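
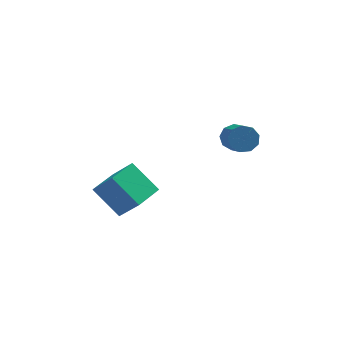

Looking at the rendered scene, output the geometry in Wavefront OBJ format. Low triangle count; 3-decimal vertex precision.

v -2.096 0.342 -0.806
v -3.201 1.118 0.385
v -2.93 0.972 -1.991
v -4.036 1.747 -0.8
v -1.204 1.573 -0.78
v -2.31 2.348 0.411
v -2.039 2.202 -1.965
v -3.144 2.978 -0.774
v 2.238 3.89 0.823
v 2.65 4.247 1.277
v 2.894 2.927 2.092
v 2.482 2.57 1.637
v 2.189 4.255 1.429
v 2.433 2.936 2.244
v 1.75 4.093 1.298
v 1.995 2.773 2.112
v 1.54 3.835 0.943
v 1.785 2.515 1.758
v 1.656 3.603 0.533
v 1.901 2.284 1.348
v 2.044 3.505 0.258
v 2.289 2.186 1.073
v 2.523 3.587 0.247
v 2.768 2.268 1.062
v 2.868 3.811 0.506
v 3.113 2.491 1.32
v 2.918 4.071 0.913
v 3.163 2.752 1.727
f 2 4 1
f 5 2 1
f 1 4 3
f 3 5 1
f 2 8 4
f 6 2 5
f 6 8 2
f 4 8 3
f 7 5 3
f 3 8 7
f 7 6 5
f 8 6 7
f 10 9 13
f 10 13 11
f 11 13 14
f 11 14 12
f 13 9 15
f 13 15 14
f 14 15 16
f 14 16 12
f 15 9 17
f 15 17 16
f 16 17 18
f 16 18 12
f 17 9 19
f 17 19 18
f 18 19 20
f 18 20 12
f 19 9 21
f 19 21 20
f 20 21 22
f 20 22 12
f 21 9 23
f 21 23 22
f 22 23 24
f 22 24 12
f 23 9 25
f 23 25 24
f 24 25 26
f 24 26 12
f 25 9 27
f 25 27 26
f 26 27 28
f 26 28 12
f 27 9 10
f 27 10 28
f 28 10 11
f 28 11 12



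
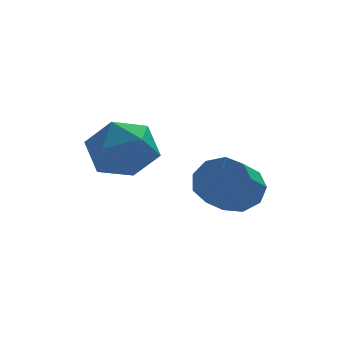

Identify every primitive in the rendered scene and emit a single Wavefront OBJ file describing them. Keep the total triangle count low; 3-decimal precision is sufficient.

v 2.872 -0.89 -2.402
v 3.401 -1.518 -2.746
v 2.676 -2.558 -1.962
v 2.148 -1.93 -1.618
v 3.644 -1.3 -2.232
v 2.919 -2.34 -1.448
v 3.526 -0.89 -1.798
v 2.801 -1.93 -1.014
v 3.102 -0.48 -1.646
v 2.377 -1.52 -0.862
v 2.571 -0.262 -1.848
v 1.846 -1.302 -1.064
v 2.181 -0.338 -2.309
v 1.456 -1.378 -1.525
v 2.114 -0.672 -2.814
v 1.389 -1.712 -2.03
v 2.403 -1.108 -3.126
v 1.678 -2.148 -2.342
v 2.911 -1.442 -3.099
v 2.186 -2.482 -2.315
v -0.267 2.231 -0.844
v 0.601 2.018 -1.674
v -0.881 0.362 -1.006
v -0.013 0.149 -1.836
v 0.292 0.346 -0.672
v 0.672 1.501 -0.572
v -0.952 0.879 -2.108
v -0.572 2.034 -2.008
v 0.177 1.182 -2.456
v 0.946 0.853 -1.568
v -1.226 1.527 -1.112
v -0.457 1.198 -0.224
f 2 1 5
f 2 5 3
f 3 5 6
f 3 6 4
f 5 1 7
f 5 7 6
f 6 7 8
f 6 8 4
f 7 1 9
f 7 9 8
f 8 9 10
f 8 10 4
f 9 1 11
f 9 11 10
f 10 11 12
f 10 12 4
f 11 1 13
f 11 13 12
f 12 13 14
f 12 14 4
f 13 1 15
f 13 15 14
f 14 15 16
f 14 16 4
f 15 1 17
f 15 17 16
f 16 17 18
f 16 18 4
f 17 1 19
f 17 19 18
f 18 19 20
f 18 20 4
f 19 1 2
f 19 2 20
f 20 2 3
f 20 3 4
f 21 32 26
f 21 26 22
f 21 22 28
f 21 28 31
f 21 31 32
f 22 26 30
f 26 32 25
f 32 31 23
f 31 28 27
f 28 22 29
f 24 30 25
f 24 25 23
f 24 23 27
f 24 27 29
f 24 29 30
f 25 30 26
f 23 25 32
f 27 23 31
f 29 27 28
f 30 29 22



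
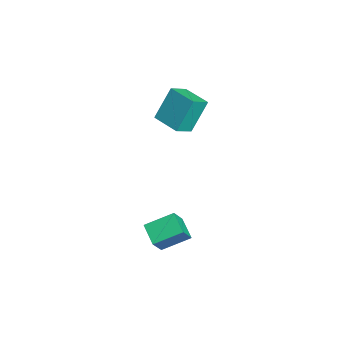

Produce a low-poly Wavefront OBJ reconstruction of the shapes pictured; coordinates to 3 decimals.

v 1.781 -0.619 -2.391
v 1.779 0.918 -1.665
v 2.935 -0.353 -2.951
v 2.933 1.184 -2.224
v 2.467 -1.164 -1.236
v 2.465 0.373 -0.509
v 3.621 -0.898 -1.795
v 3.619 0.639 -1.069
v -4.514 1.356 1.331
v -4.99 2.318 3.182
v -3.073 2.27 1.226
v -3.548 3.233 3.077
v -3.892 0.447 1.963
v -4.367 1.41 3.814
v -2.45 1.362 1.858
v -2.926 2.324 3.709
f 2 4 1
f 5 2 1
f 1 4 3
f 3 5 1
f 2 8 4
f 6 2 5
f 6 8 2
f 4 8 3
f 7 5 3
f 3 8 7
f 7 6 5
f 8 6 7
f 10 12 9
f 13 10 9
f 9 12 11
f 11 13 9
f 10 16 12
f 14 10 13
f 14 16 10
f 12 16 11
f 15 13 11
f 11 16 15
f 15 14 13
f 16 14 15



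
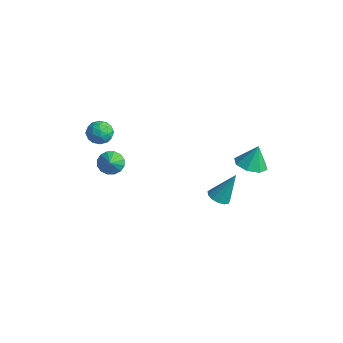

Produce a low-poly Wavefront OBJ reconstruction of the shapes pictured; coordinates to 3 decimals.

v 1.694 2.22 -3.373
v 2.375 2.039 -3.462
v 2.146 3.06 -1.627
v 2.332 2.402 -3.626
v 2.087 2.707 -3.709
v 1.717 2.857 -3.686
v 1.34 2.806 -3.563
v 1.075 2.568 -3.38
v 1.007 2.22 -3.195
v 1.156 1.872 -3.067
v 1.477 1.635 -3.036
v 1.866 1.583 -3.112
v 2.201 1.734 -3.271
v -4.423 -1.324 0.607
v -3.645 -1.048 0.513
v -3.955 -2.452 1.167
v -3.177 -2.176 1.073
v -3.685 -1.81 1.619
v -3.974 -1.113 1.273
v -3.626 -2.387 0.407
v -3.915 -1.69 0.061
v -3.153 -1.705 0.39
v -3.189 -1.348 1.139
v -4.411 -2.152 0.541
v -4.447 -1.795 1.29
v -4.075 -1.087 0.511
v -3.525 -2.413 1.169
v -3.823 -2.198 1.49
v -3.366 -2.036 1.435
v -4.268 -1.125 0.957
v -3.811 -0.963 0.902
v -3.835 -1.411 1.553
v -3.789 -2.537 0.778
v -3.332 -2.375 0.723
v -4.234 -1.464 0.245
v -3.777 -1.302 0.19
v -3.765 -2.089 0.127
v -3.328 -1.311 0.383
v -3.053 -1.974 0.712
v -3.317 -2.098 0.321
v -3.487 -1.688 0.117
v -3.35 -1.101 0.823
v -3.075 -1.764 1.153
v -3.373 -1.549 1.474
v -3.543 -1.139 1.27
v -3.06 -1.487 0.751
v -4.525 -1.736 0.527
v -4.25 -2.399 0.857
v -4.057 -2.361 0.41
v -4.227 -1.951 0.206
v -4.547 -1.526 0.968
v -4.272 -2.189 1.297
v -4.113 -1.812 1.563
v -4.283 -1.402 1.359
v -4.54 -2.013 0.929
v 3.709 2.703 0.571
v 4.225 1.922 0.785
v 3.811 3.137 1.909
v 4.644 2.486 0.57
v 4.516 3.177 0.356
v 3.915 3.59 0.268
v 3.193 3.484 0.357
v 2.774 2.92 0.572
v 2.902 2.229 0.786
v 3.503 1.816 0.875
v -3.909 -0.945 -2.334
v -3.305 -0.44 -2.476
v -3.211 -1.555 -1.526
v -3.517 -0.269 -2.164
v -3.834 -0.279 -1.897
v -4.171 -0.468 -1.748
v -4.438 -0.784 -1.755
v -4.563 -1.144 -1.918
v -4.514 -1.45 -2.192
v -4.302 -1.621 -2.504
v -3.985 -1.611 -2.771
v -3.648 -1.423 -2.92
v -3.381 -1.106 -2.913
v -3.255 -0.747 -2.75
f 2 1 4
f 2 4 3
f 4 1 5
f 4 5 3
f 5 1 6
f 5 6 3
f 6 1 7
f 6 7 3
f 7 1 8
f 7 8 3
f 8 1 9
f 8 9 3
f 9 1 10
f 9 10 3
f 10 1 11
f 10 11 3
f 11 1 12
f 11 12 3
f 12 1 13
f 12 13 3
f 13 1 2
f 13 2 3
f 14 51 30
f 51 25 54
f 30 54 19
f 51 54 30
f 14 30 26
f 30 19 31
f 26 31 15
f 30 31 26
f 14 26 35
f 26 15 36
f 35 36 21
f 26 36 35
f 14 35 47
f 35 21 50
f 47 50 24
f 35 50 47
f 14 47 51
f 47 24 55
f 51 55 25
f 47 55 51
f 15 31 42
f 31 19 45
f 42 45 23
f 31 45 42
f 19 54 32
f 54 25 53
f 32 53 18
f 54 53 32
f 25 55 52
f 55 24 48
f 52 48 16
f 55 48 52
f 24 50 49
f 50 21 37
f 49 37 20
f 50 37 49
f 21 36 41
f 36 15 38
f 41 38 22
f 36 38 41
f 17 43 29
f 43 23 44
f 29 44 18
f 43 44 29
f 17 29 27
f 29 18 28
f 27 28 16
f 29 28 27
f 17 27 34
f 27 16 33
f 34 33 20
f 27 33 34
f 17 34 39
f 34 20 40
f 39 40 22
f 34 40 39
f 17 39 43
f 39 22 46
f 43 46 23
f 39 46 43
f 18 44 32
f 44 23 45
f 32 45 19
f 44 45 32
f 16 28 52
f 28 18 53
f 52 53 25
f 28 53 52
f 20 33 49
f 33 16 48
f 49 48 24
f 33 48 49
f 22 40 41
f 40 20 37
f 41 37 21
f 40 37 41
f 23 46 42
f 46 22 38
f 42 38 15
f 46 38 42
f 57 56 59
f 57 59 58
f 59 56 60
f 59 60 58
f 60 56 61
f 60 61 58
f 61 56 62
f 61 62 58
f 62 56 63
f 62 63 58
f 63 56 64
f 63 64 58
f 64 56 65
f 64 65 58
f 65 56 57
f 65 57 58
f 67 66 69
f 67 69 68
f 69 66 70
f 69 70 68
f 70 66 71
f 70 71 68
f 71 66 72
f 71 72 68
f 72 66 73
f 72 73 68
f 73 66 74
f 73 74 68
f 74 66 75
f 74 75 68
f 75 66 76
f 75 76 68
f 76 66 77
f 76 77 68
f 77 66 78
f 77 78 68
f 78 66 79
f 78 79 68
f 79 66 67
f 79 67 68



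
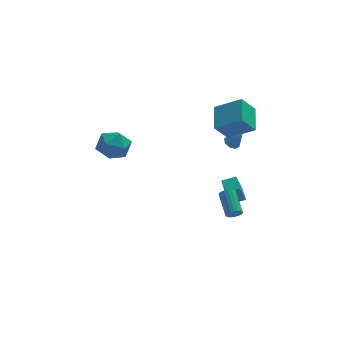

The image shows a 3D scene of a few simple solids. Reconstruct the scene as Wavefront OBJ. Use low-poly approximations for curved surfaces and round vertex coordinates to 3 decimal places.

v 3.452 2.121 -4.541
v 3.028 1.866 -3.263
v 3.428 3.25 -4.323
v 3.004 2.995 -3.046
v 4.336 2.085 -4.254
v 3.912 1.83 -2.977
v 4.312 3.214 -4.037
v 3.888 2.959 -2.759
v -4.899 -0.986 3.553
v -4.461 -0.471 4.426
v -3.259 -1.329 2.934
v -2.821 -0.814 3.807
v -3.344 -1.777 3.939
v -4.358 -1.565 4.322
v -3.362 -0.235 3.038
v -4.376 -0.023 3.421
v -3.512 -0.007 4.108
v -3.501 -0.96 4.665
v -4.219 -0.84 2.695
v -4.208 -1.793 3.252
v 2.073 0.516 3.475
v 3.538 -0.133 4.438
v 2.374 2.166 4.128
v 3.84 1.517 5.091
v 2.94 0.803 2.349
v 4.406 0.154 3.312
v 3.242 2.453 3.002
v 4.707 1.804 3.965
v 2.895 -1.707 -2.453
v 3.366 -1.763 -2.266
v 3.216 -0.308 -1.46
v 2.745 -0.253 -1.647
v 3.402 -1.659 -2.447
v 3.253 -0.204 -1.641
v 3.351 -1.563 -2.629
v 3.202 -0.108 -1.823
v 3.221 -1.492 -2.781
v 3.071 -0.037 -1.975
v 3.034 -1.459 -2.876
v 2.885 -0.004 -2.07
v 2.824 -1.468 -2.898
v 2.674 -0.013 -2.092
v 2.625 -1.519 -2.843
v 2.476 -0.064 -2.037
v 2.473 -1.602 -2.721
v 2.324 -0.148 -1.914
v 2.394 -1.704 -2.552
v 2.245 -0.249 -1.746
v 2.402 -1.806 -2.366
v 2.252 -0.351 -1.56
v 2.495 -1.891 -2.196
v 2.345 -0.436 -1.389
v 2.657 -1.945 -2.07
v 2.507 -0.49 -1.263
v 2.86 -1.957 -2.01
v 2.71 -0.502 -1.203
v 3.069 -1.926 -2.027
v 2.919 -0.471 -1.22
v 3.248 -1.857 -2.117
v 3.098 -0.403 -1.311
v 3.506 2.546 0.66
v 3.93 2.405 0.357
v 4.054 2.174 1.6
v 3.956 2.794 0.495
v 3.718 3.037 0.73
v 3.356 2.992 0.924
v 3.081 2.686 0.963
v 3.055 2.298 0.825
v 3.293 2.054 0.59
v 3.655 2.099 0.396
f 2 4 1
f 5 2 1
f 1 4 3
f 3 5 1
f 2 8 4
f 6 2 5
f 6 8 2
f 4 8 3
f 7 5 3
f 3 8 7
f 7 6 5
f 8 6 7
f 9 20 14
f 9 14 10
f 9 10 16
f 9 16 19
f 9 19 20
f 10 14 18
f 14 20 13
f 20 19 11
f 19 16 15
f 16 10 17
f 12 18 13
f 12 13 11
f 12 11 15
f 12 15 17
f 12 17 18
f 13 18 14
f 11 13 20
f 15 11 19
f 17 15 16
f 18 17 10
f 22 24 21
f 25 22 21
f 21 24 23
f 23 25 21
f 22 28 24
f 26 22 25
f 26 28 22
f 24 28 23
f 27 25 23
f 23 28 27
f 27 26 25
f 28 26 27
f 30 29 33
f 30 33 31
f 31 33 34
f 31 34 32
f 33 29 35
f 33 35 34
f 34 35 36
f 34 36 32
f 35 29 37
f 35 37 36
f 36 37 38
f 36 38 32
f 37 29 39
f 37 39 38
f 38 39 40
f 38 40 32
f 39 29 41
f 39 41 40
f 40 41 42
f 40 42 32
f 41 29 43
f 41 43 42
f 42 43 44
f 42 44 32
f 43 29 45
f 43 45 44
f 44 45 46
f 44 46 32
f 45 29 47
f 45 47 46
f 46 47 48
f 46 48 32
f 47 29 49
f 47 49 48
f 48 49 50
f 48 50 32
f 49 29 51
f 49 51 50
f 50 51 52
f 50 52 32
f 51 29 53
f 51 53 52
f 52 53 54
f 52 54 32
f 53 29 55
f 53 55 54
f 54 55 56
f 54 56 32
f 55 29 57
f 55 57 56
f 56 57 58
f 56 58 32
f 57 29 59
f 57 59 58
f 58 59 60
f 58 60 32
f 59 29 30
f 59 30 60
f 60 30 31
f 60 31 32
f 62 61 64
f 62 64 63
f 64 61 65
f 64 65 63
f 65 61 66
f 65 66 63
f 66 61 67
f 66 67 63
f 67 61 68
f 67 68 63
f 68 61 69
f 68 69 63
f 69 61 70
f 69 70 63
f 70 61 62
f 70 62 63



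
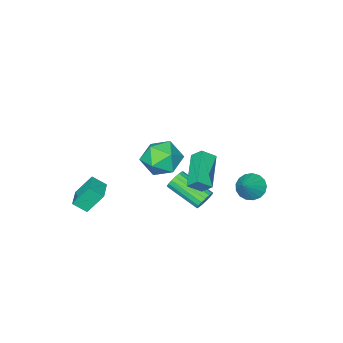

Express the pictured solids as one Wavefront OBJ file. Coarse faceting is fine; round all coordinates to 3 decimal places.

v 1.707 -3.829 -1.993
v 2.233 -4.426 -1.421
v 2.661 -2.843 -1.841
v 3.186 -3.44 -1.268
v 2.454 -4.36 -3.232
v 2.979 -4.957 -2.659
v 3.407 -3.374 -3.079
v 3.933 -3.971 -2.507
v -4.252 1.084 -2.224
v -3.67 0.528 -2.579
v -3.168 1.576 -1.216
v -3.622 0.881 -2.803
v -3.718 1.28 -2.895
v -3.936 1.635 -2.833
v -4.227 1.864 -2.631
v -4.524 1.914 -2.337
v -4.758 1.774 -2.016
v -4.877 1.476 -1.743
v -4.852 1.088 -1.58
v -4.69 0.699 -1.565
v -4.428 0.399 -1.7
v -4.125 0.256 -1.956
v -3.852 0.302 -2.273
v 0.656 0.301 2.817
v 1.155 1.036 2.014
v 2.205 0.504 3.966
v 2.704 1.239 3.163
v 1.738 1.592 3.778
v 0.781 1.466 3.068
v 2.579 0.074 2.912
v 1.622 -0.052 2.202
v 2.344 0.896 2.072
v 1.824 1.834 2.607
v 1.536 -0.294 3.373
v 1.016 0.644 3.908
v -1.889 0.048 -2.781
v -1.426 -0.047 -3.242
v -0.889 -1.903 -2.321
v -1.351 -1.808 -1.859
v -1.274 0.11 -3.014
v -0.737 -1.746 -2.093
v -1.263 0.253 -2.732
v -0.726 -1.603 -1.811
v -1.395 0.349 -2.462
v -0.858 -1.507 -1.541
v -1.64 0.376 -2.264
v -1.103 -1.48 -1.343
v -1.942 0.328 -2.185
v -1.405 -1.528 -1.264
v -2.232 0.215 -2.242
v -1.695 -1.64 -1.321
v -2.443 0.065 -2.423
v -1.906 -1.791 -1.502
v -2.527 -0.09 -2.685
v -1.99 -1.945 -1.764
v -2.465 -0.213 -2.969
v -1.928 -2.068 -2.048
v -2.271 -0.276 -3.21
v -1.733 -2.132 -2.289
v -1.989 -0.265 -3.353
v -1.452 -2.121 -2.432
v -1.684 -0.183 -3.364
v -1.147 -2.038 -2.443
v 0.935 3.027 1.364
v -0.489 1.689 2.237
v 0.748 3.633 1.988
v -0.676 2.295 2.861
v 1.616 2.665 1.919
v 0.192 1.327 2.792
v 1.429 3.271 2.543
v 0.005 1.933 3.416
f 2 4 1
f 5 2 1
f 1 4 3
f 3 5 1
f 2 8 4
f 6 2 5
f 6 8 2
f 4 8 3
f 7 5 3
f 3 8 7
f 7 6 5
f 8 6 7
f 10 9 12
f 10 12 11
f 12 9 13
f 12 13 11
f 13 9 14
f 13 14 11
f 14 9 15
f 14 15 11
f 15 9 16
f 15 16 11
f 16 9 17
f 16 17 11
f 17 9 18
f 17 18 11
f 18 9 19
f 18 19 11
f 19 9 20
f 19 20 11
f 20 9 21
f 20 21 11
f 21 9 22
f 21 22 11
f 22 9 23
f 22 23 11
f 23 9 10
f 23 10 11
f 24 35 29
f 24 29 25
f 24 25 31
f 24 31 34
f 24 34 35
f 25 29 33
f 29 35 28
f 35 34 26
f 34 31 30
f 31 25 32
f 27 33 28
f 27 28 26
f 27 26 30
f 27 30 32
f 27 32 33
f 28 33 29
f 26 28 35
f 30 26 34
f 32 30 31
f 33 32 25
f 37 36 40
f 37 40 38
f 38 40 41
f 38 41 39
f 40 36 42
f 40 42 41
f 41 42 43
f 41 43 39
f 42 36 44
f 42 44 43
f 43 44 45
f 43 45 39
f 44 36 46
f 44 46 45
f 45 46 47
f 45 47 39
f 46 36 48
f 46 48 47
f 47 48 49
f 47 49 39
f 48 36 50
f 48 50 49
f 49 50 51
f 49 51 39
f 50 36 52
f 50 52 51
f 51 52 53
f 51 53 39
f 52 36 54
f 52 54 53
f 53 54 55
f 53 55 39
f 54 36 56
f 54 56 55
f 55 56 57
f 55 57 39
f 56 36 58
f 56 58 57
f 57 58 59
f 57 59 39
f 58 36 60
f 58 60 59
f 59 60 61
f 59 61 39
f 60 36 62
f 60 62 61
f 61 62 63
f 61 63 39
f 62 36 37
f 62 37 63
f 63 37 38
f 63 38 39
f 65 67 64
f 68 65 64
f 64 67 66
f 66 68 64
f 65 71 67
f 69 65 68
f 69 71 65
f 67 71 66
f 70 68 66
f 66 71 70
f 70 69 68
f 71 69 70



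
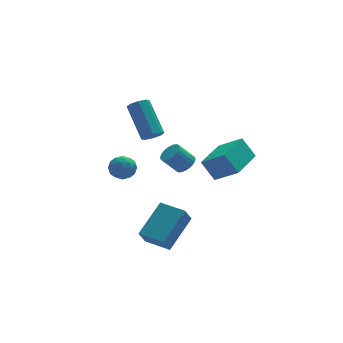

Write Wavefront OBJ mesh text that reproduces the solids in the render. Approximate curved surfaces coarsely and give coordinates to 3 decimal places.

v -0.949 1.547 1.806
v -0.497 1.797 1.618
v -0.739 3.263 2.986
v -1.191 3.013 3.174
v -0.846 1.924 1.42
v -1.087 3.391 2.788
v -1.255 1.831 1.448
v -1.497 3.297 2.816
v -1.485 1.571 1.686
v -1.727 3.037 3.054
v -1.401 1.297 1.994
v -1.643 2.763 3.362
v -1.053 1.169 2.192
v -1.294 2.636 3.56
v -0.643 1.263 2.164
v -0.885 2.729 3.532
v -0.413 1.523 1.926
v -0.655 2.989 3.294
v -2.245 -4.091 -1.305
v -0.939 -3.093 -0.22
v -3.056 -3.09 -1.251
v -1.75 -2.091 -0.165
v -1.83 -3.709 -2.155
v -0.524 -2.71 -1.069
v -2.641 -2.707 -2.1
v -1.335 -1.709 -1.015
v -3.346 -0.299 1.352
v -2.958 -0.285 1.902
v -3.202 -1.375 1.278
v -2.814 -1.361 1.828
v -3.474 -1.243 1.879
v -3.563 -0.577 1.925
v -2.597 -1.083 1.255
v -2.686 -0.417 1.301
v -2.495 -0.769 1.841
v -3.037 -0.868 2.227
v -3.123 -0.792 0.953
v -3.665 -0.891 1.339
v -3.164 -0.197 1.634
v -2.996 -1.463 1.546
v -3.384 -1.393 1.577
v -3.155 -1.385 1.9
v -3.52 -0.369 1.647
v -3.292 -0.361 1.97
v -3.596 -0.924 1.957
v -2.868 -1.299 1.21
v -2.64 -1.291 1.533
v -3.005 -0.275 1.28
v -2.776 -0.267 1.603
v -2.564 -0.736 1.223
v -2.664 -0.474 1.921
v -2.58 -1.107 1.877
v -2.452 -0.943 1.541
v -2.504 -0.552 1.568
v -2.983 -0.532 2.148
v -2.898 -1.165 2.104
v -3.286 -1.095 2.135
v -3.339 -0.704 2.162
v -2.711 -0.817 2.112
v -3.262 -0.495 1.076
v -3.177 -1.128 1.032
v -2.821 -0.956 1.018
v -2.874 -0.565 1.045
v -3.58 -0.553 1.303
v -3.496 -1.186 1.259
v -3.656 -1.108 1.612
v -3.708 -0.717 1.639
v -3.449 -0.843 1.068
v 0.674 -2.314 0.959
v 1.482 -3.097 1.741
v 0.194 -1.857 1.911
v 1.002 -2.64 2.694
v 1.978 -0.96 0.966
v 2.786 -1.743 1.749
v 1.498 -0.503 1.919
v 2.306 -1.286 2.701
v -0.847 -2.885 2.637
v -0.45 -2.64 2.928
v -1.115 -2.491 3.713
v -1.513 -2.735 3.423
v -0.535 -2.472 2.824
v -1.2 -2.323 3.609
v -0.668 -2.368 2.691
v -1.333 -2.219 3.477
v -0.828 -2.342 2.551
v -1.493 -2.193 3.336
v -0.991 -2.398 2.424
v -1.656 -2.249 3.209
v -1.132 -2.529 2.329
v -1.797 -2.38 3.114
v -1.23 -2.714 2.281
v -1.895 -2.565 3.066
v -1.27 -2.925 2.287
v -1.935 -2.776 3.073
v -1.245 -3.129 2.347
v -1.91 -2.98 3.132
v -1.16 -3.297 2.451
v -1.825 -3.148 3.236
v -1.027 -3.401 2.583
v -1.692 -3.252 3.369
v -0.867 -3.427 2.724
v -1.532 -3.278 3.509
v -0.704 -3.371 2.851
v -1.369 -3.222 3.636
v -0.563 -3.24 2.946
v -1.228 -3.091 3.731
v -0.465 -3.055 2.994
v -1.13 -2.906 3.779
v -0.425 -2.844 2.987
v -1.09 -2.695 3.773
f 2 1 5
f 2 5 3
f 3 5 6
f 3 6 4
f 5 1 7
f 5 7 6
f 6 7 8
f 6 8 4
f 7 1 9
f 7 9 8
f 8 9 10
f 8 10 4
f 9 1 11
f 9 11 10
f 10 11 12
f 10 12 4
f 11 1 13
f 11 13 12
f 12 13 14
f 12 14 4
f 13 1 15
f 13 15 14
f 14 15 16
f 14 16 4
f 15 1 17
f 15 17 16
f 16 17 18
f 16 18 4
f 17 1 2
f 17 2 18
f 18 2 3
f 18 3 4
f 20 22 19
f 23 20 19
f 19 22 21
f 21 23 19
f 20 26 22
f 24 20 23
f 24 26 20
f 22 26 21
f 25 23 21
f 21 26 25
f 25 24 23
f 26 24 25
f 27 64 43
f 64 38 67
f 43 67 32
f 64 67 43
f 27 43 39
f 43 32 44
f 39 44 28
f 43 44 39
f 27 39 48
f 39 28 49
f 48 49 34
f 39 49 48
f 27 48 60
f 48 34 63
f 60 63 37
f 48 63 60
f 27 60 64
f 60 37 68
f 64 68 38
f 60 68 64
f 28 44 55
f 44 32 58
f 55 58 36
f 44 58 55
f 32 67 45
f 67 38 66
f 45 66 31
f 67 66 45
f 38 68 65
f 68 37 61
f 65 61 29
f 68 61 65
f 37 63 62
f 63 34 50
f 62 50 33
f 63 50 62
f 34 49 54
f 49 28 51
f 54 51 35
f 49 51 54
f 30 56 42
f 56 36 57
f 42 57 31
f 56 57 42
f 30 42 40
f 42 31 41
f 40 41 29
f 42 41 40
f 30 40 47
f 40 29 46
f 47 46 33
f 40 46 47
f 30 47 52
f 47 33 53
f 52 53 35
f 47 53 52
f 30 52 56
f 52 35 59
f 56 59 36
f 52 59 56
f 31 57 45
f 57 36 58
f 45 58 32
f 57 58 45
f 29 41 65
f 41 31 66
f 65 66 38
f 41 66 65
f 33 46 62
f 46 29 61
f 62 61 37
f 46 61 62
f 35 53 54
f 53 33 50
f 54 50 34
f 53 50 54
f 36 59 55
f 59 35 51
f 55 51 28
f 59 51 55
f 70 72 69
f 73 70 69
f 69 72 71
f 71 73 69
f 70 76 72
f 74 70 73
f 74 76 70
f 72 76 71
f 75 73 71
f 71 76 75
f 75 74 73
f 76 74 75
f 78 77 81
f 78 81 79
f 79 81 82
f 79 82 80
f 81 77 83
f 81 83 82
f 82 83 84
f 82 84 80
f 83 77 85
f 83 85 84
f 84 85 86
f 84 86 80
f 85 77 87
f 85 87 86
f 86 87 88
f 86 88 80
f 87 77 89
f 87 89 88
f 88 89 90
f 88 90 80
f 89 77 91
f 89 91 90
f 90 91 92
f 90 92 80
f 91 77 93
f 91 93 92
f 92 93 94
f 92 94 80
f 93 77 95
f 93 95 94
f 94 95 96
f 94 96 80
f 95 77 97
f 95 97 96
f 96 97 98
f 96 98 80
f 97 77 99
f 97 99 98
f 98 99 100
f 98 100 80
f 99 77 101
f 99 101 100
f 100 101 102
f 100 102 80
f 101 77 103
f 101 103 102
f 102 103 104
f 102 104 80
f 103 77 105
f 103 105 104
f 104 105 106
f 104 106 80
f 105 77 107
f 105 107 106
f 106 107 108
f 106 108 80
f 107 77 109
f 107 109 108
f 108 109 110
f 108 110 80
f 109 77 78
f 109 78 110
f 110 78 79
f 110 79 80



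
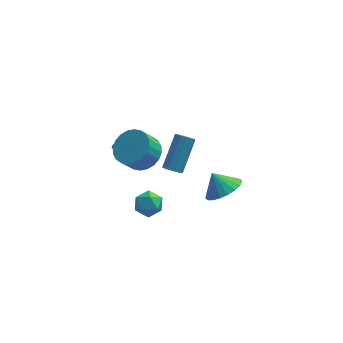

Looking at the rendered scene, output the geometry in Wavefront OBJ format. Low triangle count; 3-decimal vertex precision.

v -2.53 -1.782 -2.963
v -2.079 -1.752 -2.304
v -2.081 -2.968 -3.216
v -1.63 -2.938 -2.557
v -2.425 -2.983 -2.495
v -2.703 -2.25 -2.338
v -1.457 -2.47 -3.182
v -1.735 -1.737 -3.025
v -1.416 -2.177 -2.439
v -2.014 -2.494 -2.015
v -2.146 -2.226 -3.505
v -2.744 -2.543 -3.081
v -0.919 -3.854 1.664
v -0.503 -3.77 1.399
v 0.095 -2.522 2.731
v -0.321 -2.606 2.996
v -0.718 -3.568 1.306
v -0.12 -2.321 2.638
v -1.01 -3.475 1.35
v -0.412 -2.228 2.682
v -1.267 -3.527 1.514
v -0.669 -2.28 2.846
v -1.391 -3.704 1.735
v -0.793 -2.456 3.067
v -1.335 -3.938 1.929
v -0.737 -2.69 3.261
v -1.12 -4.139 2.022
v -0.522 -2.892 3.354
v -0.828 -4.232 1.978
v -0.23 -2.985 3.31
v -0.571 -4.18 1.814
v 0.027 -2.933 3.146
v -0.447 -4.004 1.593
v 0.151 -2.756 2.925
v -2.259 -3.812 2.971
v -1.572 -3.423 3.552
v -2.134 -3.799 4.469
v -2.821 -4.188 3.889
v -1.817 -3.131 3.521
v -2.379 -3.507 4.438
v -2.13 -2.943 3.406
v -2.692 -3.319 4.324
v -2.462 -2.888 3.225
v -3.024 -3.264 4.143
v -2.763 -2.973 3.006
v -3.326 -3.348 3.924
v -2.988 -3.185 2.781
v -3.55 -3.561 3.699
v -3.101 -3.493 2.585
v -3.664 -3.869 3.503
v -3.087 -3.85 2.448
v -3.649 -4.226 3.366
v -2.946 -4.201 2.391
v -3.508 -4.577 3.308
v -2.701 -4.493 2.422
v -3.263 -4.869 3.339
v -2.388 -4.681 2.536
v -2.95 -5.057 3.454
v -2.056 -4.736 2.717
v -2.618 -5.112 3.635
v -1.754 -4.652 2.936
v -2.317 -5.027 3.854
v -1.53 -4.439 3.161
v -2.092 -4.815 4.079
v -1.416 -4.131 3.357
v -1.979 -4.507 4.275
v -1.431 -3.774 3.494
v -1.993 -4.15 4.412
v -3.053 -0.937 0.367
v -2.505 -0.727 -0.191
v -3.007 0.077 0.793
v -2.818 -0.646 -0.351
v -3.177 -0.622 -0.369
v -3.512 -0.66 -0.24
v -3.756 -0.753 0.008
v -3.861 -0.883 0.328
v -3.805 -1.023 0.655
v -3.601 -1.146 0.926
v -3.289 -1.228 1.086
v -2.929 -1.252 1.103
v -2.595 -1.213 0.975
v -2.351 -1.12 0.726
v -2.246 -0.99 0.406
v -2.301 -0.85 0.079
v 1.499 -3.594 -0.171
v 2.323 -3.113 0.13
v 0.941 -3.186 0.711
v 2.143 -2.83 -0.116
v 1.851 -2.679 -0.37
v 1.498 -2.686 -0.591
v 1.146 -2.85 -0.738
v 0.855 -3.143 -0.788
v 0.675 -3.513 -0.731
v 0.638 -3.898 -0.576
v 0.749 -4.23 -0.352
v 0.991 -4.451 -0.096
v 1.32 -4.525 0.146
v 1.681 -4.438 0.334
v 2.01 -4.204 0.435
v 2.25 -3.865 0.431
v 2.361 -3.479 0.323
f 1 12 6
f 1 6 2
f 1 2 8
f 1 8 11
f 1 11 12
f 2 6 10
f 6 12 5
f 12 11 3
f 11 8 7
f 8 2 9
f 4 10 5
f 4 5 3
f 4 3 7
f 4 7 9
f 4 9 10
f 5 10 6
f 3 5 12
f 7 3 11
f 9 7 8
f 10 9 2
f 14 13 17
f 14 17 15
f 15 17 18
f 15 18 16
f 17 13 19
f 17 19 18
f 18 19 20
f 18 20 16
f 19 13 21
f 19 21 20
f 20 21 22
f 20 22 16
f 21 13 23
f 21 23 22
f 22 23 24
f 22 24 16
f 23 13 25
f 23 25 24
f 24 25 26
f 24 26 16
f 25 13 27
f 25 27 26
f 26 27 28
f 26 28 16
f 27 13 29
f 27 29 28
f 28 29 30
f 28 30 16
f 29 13 31
f 29 31 30
f 30 31 32
f 30 32 16
f 31 13 33
f 31 33 32
f 32 33 34
f 32 34 16
f 33 13 14
f 33 14 34
f 34 14 15
f 34 15 16
f 36 35 39
f 36 39 37
f 37 39 40
f 37 40 38
f 39 35 41
f 39 41 40
f 40 41 42
f 40 42 38
f 41 35 43
f 41 43 42
f 42 43 44
f 42 44 38
f 43 35 45
f 43 45 44
f 44 45 46
f 44 46 38
f 45 35 47
f 45 47 46
f 46 47 48
f 46 48 38
f 47 35 49
f 47 49 48
f 48 49 50
f 48 50 38
f 49 35 51
f 49 51 50
f 50 51 52
f 50 52 38
f 51 35 53
f 51 53 52
f 52 53 54
f 52 54 38
f 53 35 55
f 53 55 54
f 54 55 56
f 54 56 38
f 55 35 57
f 55 57 56
f 56 57 58
f 56 58 38
f 57 35 59
f 57 59 58
f 58 59 60
f 58 60 38
f 59 35 61
f 59 61 60
f 60 61 62
f 60 62 38
f 61 35 63
f 61 63 62
f 62 63 64
f 62 64 38
f 63 35 65
f 63 65 64
f 64 65 66
f 64 66 38
f 65 35 67
f 65 67 66
f 66 67 68
f 66 68 38
f 67 35 36
f 67 36 68
f 68 36 37
f 68 37 38
f 70 69 72
f 70 72 71
f 72 69 73
f 72 73 71
f 73 69 74
f 73 74 71
f 74 69 75
f 74 75 71
f 75 69 76
f 75 76 71
f 76 69 77
f 76 77 71
f 77 69 78
f 77 78 71
f 78 69 79
f 78 79 71
f 79 69 80
f 79 80 71
f 80 69 81
f 80 81 71
f 81 69 82
f 81 82 71
f 82 69 83
f 82 83 71
f 83 69 84
f 83 84 71
f 84 69 70
f 84 70 71
f 86 85 88
f 86 88 87
f 88 85 89
f 88 89 87
f 89 85 90
f 89 90 87
f 90 85 91
f 90 91 87
f 91 85 92
f 91 92 87
f 92 85 93
f 92 93 87
f 93 85 94
f 93 94 87
f 94 85 95
f 94 95 87
f 95 85 96
f 95 96 87
f 96 85 97
f 96 97 87
f 97 85 98
f 97 98 87
f 98 85 99
f 98 99 87
f 99 85 100
f 99 100 87
f 100 85 101
f 100 101 87
f 101 85 86
f 101 86 87



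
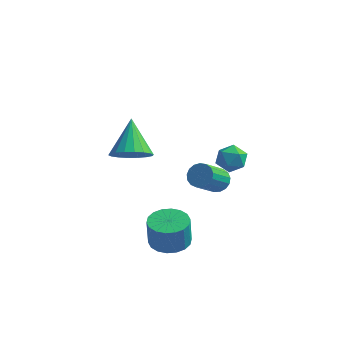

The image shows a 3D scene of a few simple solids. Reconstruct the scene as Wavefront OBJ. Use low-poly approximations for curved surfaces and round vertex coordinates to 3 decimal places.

v -0.003 2.819 -2.409
v 0.608 2.673 -2.36
v 0.254 1.535 -1.323
v -0.357 1.681 -1.371
v 0.567 2.881 -2.146
v 0.212 1.743 -1.109
v 0.395 3.075 -1.992
v 0.04 1.937 -0.955
v 0.132 3.21 -1.934
v -0.223 2.072 -0.896
v -0.162 3.256 -1.984
v -0.517 2.118 -0.947
v -0.419 3.202 -2.131
v -0.774 2.064 -1.094
v -0.581 3.059 -2.343
v -0.936 1.922 -1.305
v -0.61 2.862 -2.569
v -0.965 1.725 -1.532
v -0.5 2.655 -2.758
v -0.855 1.517 -1.721
v -0.276 2.486 -2.868
v -0.631 1.348 -1.831
v 0.01 2.392 -2.872
v -0.344 1.255 -1.835
v 0.294 2.397 -2.77
v -0.061 1.259 -1.733
v 0.51 2.498 -2.585
v 0.155 1.36 -1.548
v 0.463 3.669 -0.99
v 1.128 3.385 -0.766
v 0.012 2.535 -1.094
v 0.677 2.251 -0.87
v 0.243 2.631 -0.38
v 0.522 3.332 -0.315
v 0.618 2.588 -1.545
v 0.897 3.289 -1.48
v 1.224 2.716 -1.108
v 0.992 2.743 -0.388
v 0.148 3.177 -1.472
v -0.084 3.204 -0.752
v -0.108 -2.265 -2.513
v 0.675 -1.866 -2.471
v 0.651 -1.956 -1.164
v -0.132 -2.355 -1.207
v 0.424 -1.566 -2.455
v 0.4 -1.656 -1.148
v 0.067 -1.405 -2.451
v 0.043 -1.495 -1.144
v -0.324 -1.414 -2.459
v -0.349 -1.504 -1.152
v -0.673 -1.591 -2.477
v -0.697 -1.681 -1.171
v -0.909 -1.902 -2.503
v -0.934 -1.992 -1.197
v -0.987 -2.285 -2.531
v -1.012 -2.375 -1.225
v -0.891 -2.664 -2.556
v -0.915 -2.754 -1.249
v -0.64 -2.964 -2.572
v -0.664 -3.054 -1.265
v -0.283 -3.125 -2.576
v -0.307 -3.215 -1.269
v 0.109 -3.116 -2.568
v 0.084 -3.206 -1.261
v 0.457 -2.939 -2.549
v 0.433 -3.029 -1.243
v 0.694 -2.628 -2.523
v 0.669 -2.718 -1.217
v 0.772 -2.245 -2.495
v 0.747 -2.335 -1.189
v -2.062 -1.578 1.74
v -1.677 -0.915 1.251
v -2.558 -0.362 3
v -2.056 -0.923 1.109
v -2.437 -1.061 1.093
v -2.743 -1.301 1.204
v -2.914 -1.596 1.422
v -2.917 -1.888 1.703
v -2.75 -2.118 1.991
v -2.447 -2.242 2.23
v -2.068 -2.234 2.372
v -1.687 -2.096 2.388
v -1.381 -1.856 2.277
v -1.21 -1.56 2.059
v -1.207 -1.269 1.778
v -1.374 -1.038 1.489
f 2 1 5
f 2 5 3
f 3 5 6
f 3 6 4
f 5 1 7
f 5 7 6
f 6 7 8
f 6 8 4
f 7 1 9
f 7 9 8
f 8 9 10
f 8 10 4
f 9 1 11
f 9 11 10
f 10 11 12
f 10 12 4
f 11 1 13
f 11 13 12
f 12 13 14
f 12 14 4
f 13 1 15
f 13 15 14
f 14 15 16
f 14 16 4
f 15 1 17
f 15 17 16
f 16 17 18
f 16 18 4
f 17 1 19
f 17 19 18
f 18 19 20
f 18 20 4
f 19 1 21
f 19 21 20
f 20 21 22
f 20 22 4
f 21 1 23
f 21 23 22
f 22 23 24
f 22 24 4
f 23 1 25
f 23 25 24
f 24 25 26
f 24 26 4
f 25 1 27
f 25 27 26
f 26 27 28
f 26 28 4
f 27 1 2
f 27 2 28
f 28 2 3
f 28 3 4
f 29 40 34
f 29 34 30
f 29 30 36
f 29 36 39
f 29 39 40
f 30 34 38
f 34 40 33
f 40 39 31
f 39 36 35
f 36 30 37
f 32 38 33
f 32 33 31
f 32 31 35
f 32 35 37
f 32 37 38
f 33 38 34
f 31 33 40
f 35 31 39
f 37 35 36
f 38 37 30
f 42 41 45
f 42 45 43
f 43 45 46
f 43 46 44
f 45 41 47
f 45 47 46
f 46 47 48
f 46 48 44
f 47 41 49
f 47 49 48
f 48 49 50
f 48 50 44
f 49 41 51
f 49 51 50
f 50 51 52
f 50 52 44
f 51 41 53
f 51 53 52
f 52 53 54
f 52 54 44
f 53 41 55
f 53 55 54
f 54 55 56
f 54 56 44
f 55 41 57
f 55 57 56
f 56 57 58
f 56 58 44
f 57 41 59
f 57 59 58
f 58 59 60
f 58 60 44
f 59 41 61
f 59 61 60
f 60 61 62
f 60 62 44
f 61 41 63
f 61 63 62
f 62 63 64
f 62 64 44
f 63 41 65
f 63 65 64
f 64 65 66
f 64 66 44
f 65 41 67
f 65 67 66
f 66 67 68
f 66 68 44
f 67 41 69
f 67 69 68
f 68 69 70
f 68 70 44
f 69 41 42
f 69 42 70
f 70 42 43
f 70 43 44
f 72 71 74
f 72 74 73
f 74 71 75
f 74 75 73
f 75 71 76
f 75 76 73
f 76 71 77
f 76 77 73
f 77 71 78
f 77 78 73
f 78 71 79
f 78 79 73
f 79 71 80
f 79 80 73
f 80 71 81
f 80 81 73
f 81 71 82
f 81 82 73
f 82 71 83
f 82 83 73
f 83 71 84
f 83 84 73
f 84 71 85
f 84 85 73
f 85 71 86
f 85 86 73
f 86 71 72
f 86 72 73



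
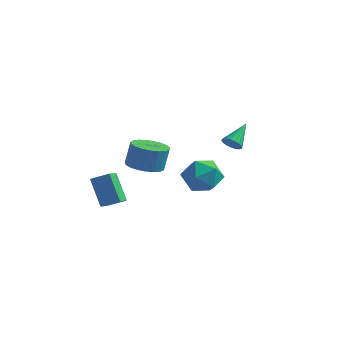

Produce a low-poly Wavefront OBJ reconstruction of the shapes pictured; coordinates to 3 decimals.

v 3.039 -2.669 4.181
v 3.722 -3.654 4.197
v 2.038 -3.386 2.683
v 2.721 -4.371 2.699
v 1.95 -4.162 3.593
v 2.569 -3.718 4.519
v 3.191 -3.322 2.361
v 3.81 -2.878 3.287
v 3.816 -4.057 3.072
v 3.049 -4.577 3.833
v 2.711 -2.463 3.047
v 1.944 -2.983 3.808
v -4.714 -1.172 0.306
v -4.681 -1.97 0.626
v -3.674 -0.913 0.846
v -3.641 -1.711 1.166
v -3.739 -1.769 -1.286
v -3.706 -2.567 -0.966
v -2.699 -1.51 -0.746
v -2.666 -2.308 -0.426
v 1.359 2.939 2.572
v 1.824 3.144 2.199
v 1.521 4.381 3.568
v 1.612 3.247 2.084
v 1.357 3.297 2.054
v 1.102 3.285 2.113
v 0.891 3.213 2.251
v 0.762 3.094 2.445
v 0.736 2.947 2.661
v 0.817 2.8 2.861
v 0.992 2.676 3.012
v 1.231 2.598 3.086
v 1.492 2.579 3.072
v 1.73 2.622 2.971
v 1.904 2.72 2.801
v 1.983 2.855 2.592
v 1.955 3.006 2.379
v -0.715 -3.068 3.078
v 0.307 -3.299 3.006
v 0.477 -2.982 4.411
v -0.545 -2.752 4.482
v 0.303 -2.873 2.911
v 0.473 -2.556 4.316
v 0.123 -2.481 2.844
v 0.293 -2.164 4.249
v -0.201 -2.19 2.818
v -0.032 -1.874 4.223
v -0.615 -2.051 2.836
v -0.445 -1.735 4.241
v -1.046 -2.088 2.897
v -0.876 -1.772 4.302
v -1.419 -2.295 2.988
v -1.25 -1.978 4.393
v -1.671 -2.635 3.095
v -1.502 -2.319 4.5
v -1.758 -3.05 3.199
v -1.588 -2.734 4.604
v -1.664 -3.468 3.282
v -1.494 -3.152 4.687
v -1.406 -3.818 3.33
v -1.236 -3.501 4.735
v -1.028 -4.037 3.334
v -0.859 -3.721 4.739
v -0.597 -4.089 3.293
v -0.427 -3.773 4.698
v -0.186 -3.965 3.216
v -0.016 -3.648 4.62
v 0.134 -3.685 3.114
v 0.304 -3.369 4.519
f 1 12 6
f 1 6 2
f 1 2 8
f 1 8 11
f 1 11 12
f 2 6 10
f 6 12 5
f 12 11 3
f 11 8 7
f 8 2 9
f 4 10 5
f 4 5 3
f 4 3 7
f 4 7 9
f 4 9 10
f 5 10 6
f 3 5 12
f 7 3 11
f 9 7 8
f 10 9 2
f 14 16 13
f 17 14 13
f 13 16 15
f 15 17 13
f 14 20 16
f 18 14 17
f 18 20 14
f 16 20 15
f 19 17 15
f 15 20 19
f 19 18 17
f 20 18 19
f 22 21 24
f 22 24 23
f 24 21 25
f 24 25 23
f 25 21 26
f 25 26 23
f 26 21 27
f 26 27 23
f 27 21 28
f 27 28 23
f 28 21 29
f 28 29 23
f 29 21 30
f 29 30 23
f 30 21 31
f 30 31 23
f 31 21 32
f 31 32 23
f 32 21 33
f 32 33 23
f 33 21 34
f 33 34 23
f 34 21 35
f 34 35 23
f 35 21 36
f 35 36 23
f 36 21 37
f 36 37 23
f 37 21 22
f 37 22 23
f 39 38 42
f 39 42 40
f 40 42 43
f 40 43 41
f 42 38 44
f 42 44 43
f 43 44 45
f 43 45 41
f 44 38 46
f 44 46 45
f 45 46 47
f 45 47 41
f 46 38 48
f 46 48 47
f 47 48 49
f 47 49 41
f 48 38 50
f 48 50 49
f 49 50 51
f 49 51 41
f 50 38 52
f 50 52 51
f 51 52 53
f 51 53 41
f 52 38 54
f 52 54 53
f 53 54 55
f 53 55 41
f 54 38 56
f 54 56 55
f 55 56 57
f 55 57 41
f 56 38 58
f 56 58 57
f 57 58 59
f 57 59 41
f 58 38 60
f 58 60 59
f 59 60 61
f 59 61 41
f 60 38 62
f 60 62 61
f 61 62 63
f 61 63 41
f 62 38 64
f 62 64 63
f 63 64 65
f 63 65 41
f 64 38 66
f 64 66 65
f 65 66 67
f 65 67 41
f 66 38 68
f 66 68 67
f 67 68 69
f 67 69 41
f 68 38 39
f 68 39 69
f 69 39 40
f 69 40 41



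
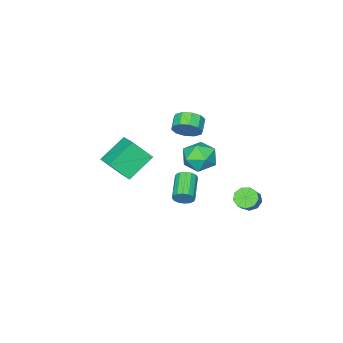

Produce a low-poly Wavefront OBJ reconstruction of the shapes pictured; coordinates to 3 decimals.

v 1.039 1.388 -0.348
v 1.428 1.251 0.193
v 0.11 0.175 0.868
v -0.279 0.312 0.328
v 1.242 1.535 0.284
v -0.075 0.46 0.959
v 1.002 1.781 0.206
v -0.316 0.705 0.881
v 0.772 1.921 -0.02
v -0.546 0.845 0.655
v 0.613 1.918 -0.334
v -0.705 0.842 0.341
v 0.568 1.773 -0.652
v -0.749 0.697 0.023
v 0.65 1.525 -0.888
v -0.668 0.449 -0.213
v 0.835 1.24 -0.979
v -0.482 0.165 -0.304
v 1.076 0.995 -0.901
v -0.242 -0.081 -0.226
v 1.306 0.855 -0.675
v -0.012 -0.221 0
v 1.465 0.858 -0.361
v 0.147 -0.218 0.314
v 1.509 1.003 -0.043
v 0.192 -0.073 0.632
v -2.874 3.037 -1.708
v -2.28 2.923 -2.2
v -1.612 3.229 -1.464
v -2.206 3.343 -0.972
v -2.46 3.424 -2.244
v -1.792 3.729 -1.508
v -2.834 3.743 -2.038
v -2.166 4.049 -1.302
v -3.227 3.732 -1.676
v -2.559 4.038 -0.941
v -3.455 3.396 -1.33
v -2.786 3.702 -0.594
v -3.41 2.892 -1.161
v -2.742 3.198 -0.425
v -3.115 2.456 -1.247
v -2.447 2.762 -0.511
v -2.708 2.292 -1.549
v -2.039 2.598 -0.813
v -2.377 2.476 -1.926
v -1.709 2.782 -1.19
v 2.294 -0.608 3.43
v 2.908 0.779 3.998
v 3.946 -0.843 2.221
v 4.56 0.544 2.789
v 3.08 -1.464 4.671
v 3.694 -0.077 5.239
v 4.732 -1.699 3.462
v 5.346 -0.312 4.03
v -3.099 -2.429 1.717
v -2.532 -2.492 2.514
v -3.275 -3.014 3
v -3.841 -2.951 2.203
v -2.86 -1.985 2.557
v -3.603 -2.507 3.044
v -3.279 -1.647 2.279
v -4.022 -2.169 2.766
v -3.629 -1.608 1.787
v -4.372 -2.13 2.273
v -3.777 -1.883 1.267
v -4.52 -2.405 1.754
v -3.665 -2.366 0.92
v -4.408 -2.888 1.406
v -3.337 -2.873 0.876
v -4.08 -3.395 1.363
v -2.918 -3.211 1.154
v -3.661 -3.733 1.641
v -2.568 -3.25 1.647
v -3.311 -3.772 2.133
v -2.42 -2.975 2.166
v -3.163 -3.497 2.653
v -0.47 2.527 2.463
v 0.349 2.497 3.308
v -0.529 0.623 2.452
v 0.29 0.593 3.297
v -0.792 0.989 3.54
v -0.756 2.166 3.546
v 0.576 0.954 2.214
v 0.612 2.131 2.22
v 0.995 1.525 3.154
v 0.15 1.546 3.974
v -0.33 1.574 1.786
v -1.175 1.595 2.606
f 2 1 5
f 2 5 3
f 3 5 6
f 3 6 4
f 5 1 7
f 5 7 6
f 6 7 8
f 6 8 4
f 7 1 9
f 7 9 8
f 8 9 10
f 8 10 4
f 9 1 11
f 9 11 10
f 10 11 12
f 10 12 4
f 11 1 13
f 11 13 12
f 12 13 14
f 12 14 4
f 13 1 15
f 13 15 14
f 14 15 16
f 14 16 4
f 15 1 17
f 15 17 16
f 16 17 18
f 16 18 4
f 17 1 19
f 17 19 18
f 18 19 20
f 18 20 4
f 19 1 21
f 19 21 20
f 20 21 22
f 20 22 4
f 21 1 23
f 21 23 22
f 22 23 24
f 22 24 4
f 23 1 25
f 23 25 24
f 24 25 26
f 24 26 4
f 25 1 2
f 25 2 26
f 26 2 3
f 26 3 4
f 28 27 31
f 28 31 29
f 29 31 32
f 29 32 30
f 31 27 33
f 31 33 32
f 32 33 34
f 32 34 30
f 33 27 35
f 33 35 34
f 34 35 36
f 34 36 30
f 35 27 37
f 35 37 36
f 36 37 38
f 36 38 30
f 37 27 39
f 37 39 38
f 38 39 40
f 38 40 30
f 39 27 41
f 39 41 40
f 40 41 42
f 40 42 30
f 41 27 43
f 41 43 42
f 42 43 44
f 42 44 30
f 43 27 45
f 43 45 44
f 44 45 46
f 44 46 30
f 45 27 28
f 45 28 46
f 46 28 29
f 46 29 30
f 48 50 47
f 51 48 47
f 47 50 49
f 49 51 47
f 48 54 50
f 52 48 51
f 52 54 48
f 50 54 49
f 53 51 49
f 49 54 53
f 53 52 51
f 54 52 53
f 56 55 59
f 56 59 57
f 57 59 60
f 57 60 58
f 59 55 61
f 59 61 60
f 60 61 62
f 60 62 58
f 61 55 63
f 61 63 62
f 62 63 64
f 62 64 58
f 63 55 65
f 63 65 64
f 64 65 66
f 64 66 58
f 65 55 67
f 65 67 66
f 66 67 68
f 66 68 58
f 67 55 69
f 67 69 68
f 68 69 70
f 68 70 58
f 69 55 71
f 69 71 70
f 70 71 72
f 70 72 58
f 71 55 73
f 71 73 72
f 72 73 74
f 72 74 58
f 73 55 75
f 73 75 74
f 74 75 76
f 74 76 58
f 75 55 56
f 75 56 76
f 76 56 57
f 76 57 58
f 77 88 82
f 77 82 78
f 77 78 84
f 77 84 87
f 77 87 88
f 78 82 86
f 82 88 81
f 88 87 79
f 87 84 83
f 84 78 85
f 80 86 81
f 80 81 79
f 80 79 83
f 80 83 85
f 80 85 86
f 81 86 82
f 79 81 88
f 83 79 87
f 85 83 84
f 86 85 78



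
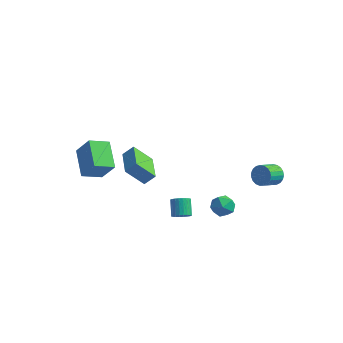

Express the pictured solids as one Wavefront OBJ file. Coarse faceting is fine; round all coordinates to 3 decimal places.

v 2.913 -4.086 -1.876
v 3.401 -4.017 -1.656
v 2.975 -3.404 -0.904
v 2.487 -3.474 -1.124
v 3.394 -3.856 -1.792
v 2.968 -3.243 -1.039
v 3.314 -3.73 -1.94
v 2.887 -3.117 -1.187
v 3.172 -3.658 -2.078
v 2.746 -3.045 -1.326
v 2.991 -3.651 -2.186
v 2.565 -3.038 -1.434
v 2.799 -3.711 -2.247
v 2.372 -3.098 -1.494
v 2.623 -3.828 -2.251
v 2.197 -3.215 -1.499
v 2.492 -3.984 -2.198
v 2.066 -3.371 -1.446
v 2.425 -4.156 -2.096
v 1.999 -3.543 -1.344
v 2.432 -4.317 -1.961
v 2.006 -3.704 -1.208
v 2.513 -4.443 -1.813
v 2.086 -3.83 -1.06
v 2.654 -4.515 -1.674
v 2.228 -3.902 -0.922
v 2.835 -4.522 -1.566
v 2.409 -3.909 -0.814
v 3.028 -4.462 -1.506
v 2.601 -3.849 -0.753
v 3.203 -4.345 -1.501
v 2.777 -3.732 -0.749
v 3.334 -4.189 -1.554
v 2.908 -3.576 -0.802
v 2.944 0.223 -3.822
v 3.686 0.266 -3.559
v 2.834 -0.946 -3.321
v 3.576 -0.903 -3.058
v 3.018 -0.447 -2.738
v 3.085 0.275 -3.048
v 3.435 -0.955 -3.832
v 3.502 -0.233 -4.142
v 3.989 -0.462 -3.565
v 3.732 -0.148 -2.889
v 2.788 -0.532 -3.991
v 2.531 -0.218 -3.315
v -2.557 -3.248 -1.444
v -3.235 -4.212 -0.997
v -3.663 -2.054 -0.543
v -4.34 -3.018 -0.096
v -1.66 -3.322 -0.244
v -2.337 -4.286 0.203
v -2.765 -2.128 0.657
v -3.443 -3.092 1.104
v -2.571 0.743 -3.12
v -3.418 0.136 -2.013
v -2.079 1.119 -2.537
v -2.926 0.512 -1.43
v -1.374 -0.872 -3.09
v -2.221 -1.479 -1.983
v -0.882 -0.496 -2.507
v -1.729 -1.103 -1.4
v 4.098 3.903 -3.25
v 4.411 4.09 -2.653
v 4.135 3.085 -2.193
v 3.822 2.897 -2.79
v 4.139 4.184 -2.611
v 3.863 3.179 -2.15
v 3.86 4.23 -2.679
v 3.584 3.224 -2.218
v 3.622 4.219 -2.846
v 3.346 3.213 -2.385
v 3.466 4.153 -3.083
v 3.19 3.147 -2.622
v 3.42 4.044 -3.349
v 3.143 3.038 -2.888
v 3.49 3.911 -3.598
v 3.214 2.905 -3.137
v 3.666 3.776 -3.786
v 3.39 2.77 -3.326
v 3.917 3.663 -3.882
v 3.641 2.657 -3.422
v 4.199 3.592 -3.869
v 3.923 2.586 -3.409
v 4.463 3.574 -3.749
v 4.187 2.569 -3.288
v 4.665 3.613 -3.542
v 4.388 2.608 -3.082
v 4.768 3.703 -3.285
v 4.492 2.697 -2.825
v 4.756 3.827 -3.022
v 4.479 2.821 -2.562
v 4.629 3.964 -2.799
v 4.353 2.958 -2.338
f 2 1 5
f 2 5 3
f 3 5 6
f 3 6 4
f 5 1 7
f 5 7 6
f 6 7 8
f 6 8 4
f 7 1 9
f 7 9 8
f 8 9 10
f 8 10 4
f 9 1 11
f 9 11 10
f 10 11 12
f 10 12 4
f 11 1 13
f 11 13 12
f 12 13 14
f 12 14 4
f 13 1 15
f 13 15 14
f 14 15 16
f 14 16 4
f 15 1 17
f 15 17 16
f 16 17 18
f 16 18 4
f 17 1 19
f 17 19 18
f 18 19 20
f 18 20 4
f 19 1 21
f 19 21 20
f 20 21 22
f 20 22 4
f 21 1 23
f 21 23 22
f 22 23 24
f 22 24 4
f 23 1 25
f 23 25 24
f 24 25 26
f 24 26 4
f 25 1 27
f 25 27 26
f 26 27 28
f 26 28 4
f 27 1 29
f 27 29 28
f 28 29 30
f 28 30 4
f 29 1 31
f 29 31 30
f 30 31 32
f 30 32 4
f 31 1 33
f 31 33 32
f 32 33 34
f 32 34 4
f 33 1 2
f 33 2 34
f 34 2 3
f 34 3 4
f 35 46 40
f 35 40 36
f 35 36 42
f 35 42 45
f 35 45 46
f 36 40 44
f 40 46 39
f 46 45 37
f 45 42 41
f 42 36 43
f 38 44 39
f 38 39 37
f 38 37 41
f 38 41 43
f 38 43 44
f 39 44 40
f 37 39 46
f 41 37 45
f 43 41 42
f 44 43 36
f 48 50 47
f 51 48 47
f 47 50 49
f 49 51 47
f 48 54 50
f 52 48 51
f 52 54 48
f 50 54 49
f 53 51 49
f 49 54 53
f 53 52 51
f 54 52 53
f 56 58 55
f 59 56 55
f 55 58 57
f 57 59 55
f 56 62 58
f 60 56 59
f 60 62 56
f 58 62 57
f 61 59 57
f 57 62 61
f 61 60 59
f 62 60 61
f 64 63 67
f 64 67 65
f 65 67 68
f 65 68 66
f 67 63 69
f 67 69 68
f 68 69 70
f 68 70 66
f 69 63 71
f 69 71 70
f 70 71 72
f 70 72 66
f 71 63 73
f 71 73 72
f 72 73 74
f 72 74 66
f 73 63 75
f 73 75 74
f 74 75 76
f 74 76 66
f 75 63 77
f 75 77 76
f 76 77 78
f 76 78 66
f 77 63 79
f 77 79 78
f 78 79 80
f 78 80 66
f 79 63 81
f 79 81 80
f 80 81 82
f 80 82 66
f 81 63 83
f 81 83 82
f 82 83 84
f 82 84 66
f 83 63 85
f 83 85 84
f 84 85 86
f 84 86 66
f 85 63 87
f 85 87 86
f 86 87 88
f 86 88 66
f 87 63 89
f 87 89 88
f 88 89 90
f 88 90 66
f 89 63 91
f 89 91 90
f 90 91 92
f 90 92 66
f 91 63 93
f 91 93 92
f 92 93 94
f 92 94 66
f 93 63 64
f 93 64 94
f 94 64 65
f 94 65 66



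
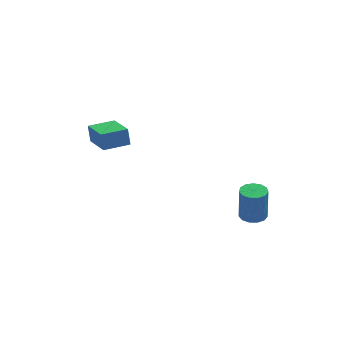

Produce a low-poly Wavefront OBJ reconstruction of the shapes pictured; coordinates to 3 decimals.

v -2.182 0.399 -1.833
v -2.259 0.635 -1.051
v -2.628 1.858 -2.316
v -2.706 2.093 -1.534
v -1.054 0.747 -1.826
v -1.132 0.982 -1.044
v -1.501 2.205 -2.309
v -1.578 2.441 -1.527
v 3.539 -2.822 -3.85
v 3.93 -3.251 -3.844
v 3.932 -3.226 -2.344
v 3.541 -2.798 -2.35
v 4.099 -2.971 -3.848
v 4.102 -2.947 -2.348
v 4.091 -2.645 -3.854
v 4.093 -2.62 -2.354
v 3.907 -2.374 -3.858
v 3.909 -2.35 -2.358
v 3.607 -2.246 -3.859
v 3.609 -2.222 -2.36
v 3.284 -2.301 -3.858
v 3.287 -2.277 -2.358
v 3.043 -2.521 -3.854
v 3.045 -2.497 -2.354
v 2.959 -2.837 -3.849
v 2.961 -2.813 -2.349
v 3.059 -3.148 -3.844
v 3.061 -3.124 -2.344
v 3.312 -3.356 -3.841
v 3.314 -3.331 -2.341
v 3.636 -3.394 -3.841
v 3.638 -3.37 -2.341
f 2 4 1
f 5 2 1
f 1 4 3
f 3 5 1
f 2 8 4
f 6 2 5
f 6 8 2
f 4 8 3
f 7 5 3
f 3 8 7
f 7 6 5
f 8 6 7
f 10 9 13
f 10 13 11
f 11 13 14
f 11 14 12
f 13 9 15
f 13 15 14
f 14 15 16
f 14 16 12
f 15 9 17
f 15 17 16
f 16 17 18
f 16 18 12
f 17 9 19
f 17 19 18
f 18 19 20
f 18 20 12
f 19 9 21
f 19 21 20
f 20 21 22
f 20 22 12
f 21 9 23
f 21 23 22
f 22 23 24
f 22 24 12
f 23 9 25
f 23 25 24
f 24 25 26
f 24 26 12
f 25 9 27
f 25 27 26
f 26 27 28
f 26 28 12
f 27 9 29
f 27 29 28
f 28 29 30
f 28 30 12
f 29 9 31
f 29 31 30
f 30 31 32
f 30 32 12
f 31 9 10
f 31 10 32
f 32 10 11
f 32 11 12



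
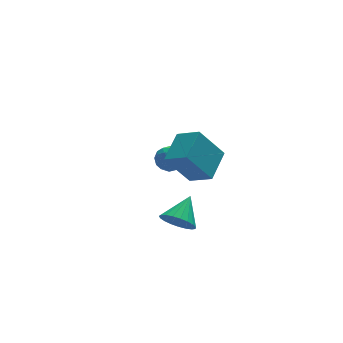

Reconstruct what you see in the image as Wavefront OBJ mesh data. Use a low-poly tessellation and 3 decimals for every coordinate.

v 2.463 -0.171 -2.965
v 3.093 -0.28 -3.555
v 3.397 0.731 -2.135
v 2.922 0.013 -3.681
v 2.671 0.274 -3.683
v 2.385 0.458 -3.56
v 2.112 0.533 -3.335
v 1.9 0.487 -3.046
v 1.785 0.327 -2.742
v 1.788 0.08 -2.477
v 1.907 -0.209 -2.297
v 2.123 -0.493 -2.231
v 2.397 -0.72 -2.293
v 2.683 -0.853 -2.471
v 2.931 -0.867 -2.734
v 3.098 -0.761 -3.037
v 3.155 -0.554 -3.327
v 3.127 -2.546 1.514
v 2.052 -2.369 3.034
v 2.455 -1.678 0.937
v 1.38 -1.5 2.457
v 4.12 -1.4 2.083
v 3.045 -1.222 3.603
v 3.448 -0.531 1.506
v 2.373 -0.354 3.026
v 2.97 3.896 -1.254
v 3.308 4.053 -1.9
v 3.532 2.827 -1.22
v 3.87 2.984 -1.866
v 4.053 3.361 -1.248
v 3.705 4.021 -1.269
v 3.135 2.859 -1.851
v 2.787 3.519 -1.872
v 3.41 3.412 -2.269
v 3.978 3.723 -1.897
v 2.862 3.157 -1.223
v 3.43 3.468 -0.851
v 3.09 4.068 -1.58
v 3.75 2.812 -1.54
v 3.858 3.033 -1.176
v 4.057 3.126 -1.556
v 3.323 4.05 -1.209
v 3.522 4.142 -1.589
v 3.96 3.735 -1.205
v 3.318 2.738 -1.531
v 3.517 2.83 -1.911
v 2.783 3.754 -1.564
v 2.982 3.847 -1.944
v 2.88 3.145 -1.915
v 3.349 3.784 -2.177
v 3.679 3.156 -2.157
v 3.247 3.082 -2.148
v 3.042 3.47 -2.16
v 3.682 3.966 -1.958
v 4.013 3.338 -1.938
v 4.12 3.56 -1.574
v 3.915 3.948 -1.587
v 3.742 3.59 -2.175
v 2.827 3.542 -1.182
v 3.158 2.914 -1.162
v 2.925 2.932 -1.533
v 2.72 3.32 -1.546
v 3.161 3.724 -0.963
v 3.491 3.096 -0.943
v 3.798 3.41 -0.96
v 3.593 3.798 -0.972
v 3.098 3.29 -0.945
f 2 1 4
f 2 4 3
f 4 1 5
f 4 5 3
f 5 1 6
f 5 6 3
f 6 1 7
f 6 7 3
f 7 1 8
f 7 8 3
f 8 1 9
f 8 9 3
f 9 1 10
f 9 10 3
f 10 1 11
f 10 11 3
f 11 1 12
f 11 12 3
f 12 1 13
f 12 13 3
f 13 1 14
f 13 14 3
f 14 1 15
f 14 15 3
f 15 1 16
f 15 16 3
f 16 1 17
f 16 17 3
f 17 1 2
f 17 2 3
f 19 21 18
f 22 19 18
f 18 21 20
f 20 22 18
f 19 25 21
f 23 19 22
f 23 25 19
f 21 25 20
f 24 22 20
f 20 25 24
f 24 23 22
f 25 23 24
f 26 63 42
f 63 37 66
f 42 66 31
f 63 66 42
f 26 42 38
f 42 31 43
f 38 43 27
f 42 43 38
f 26 38 47
f 38 27 48
f 47 48 33
f 38 48 47
f 26 47 59
f 47 33 62
f 59 62 36
f 47 62 59
f 26 59 63
f 59 36 67
f 63 67 37
f 59 67 63
f 27 43 54
f 43 31 57
f 54 57 35
f 43 57 54
f 31 66 44
f 66 37 65
f 44 65 30
f 66 65 44
f 37 67 64
f 67 36 60
f 64 60 28
f 67 60 64
f 36 62 61
f 62 33 49
f 61 49 32
f 62 49 61
f 33 48 53
f 48 27 50
f 53 50 34
f 48 50 53
f 29 55 41
f 55 35 56
f 41 56 30
f 55 56 41
f 29 41 39
f 41 30 40
f 39 40 28
f 41 40 39
f 29 39 46
f 39 28 45
f 46 45 32
f 39 45 46
f 29 46 51
f 46 32 52
f 51 52 34
f 46 52 51
f 29 51 55
f 51 34 58
f 55 58 35
f 51 58 55
f 30 56 44
f 56 35 57
f 44 57 31
f 56 57 44
f 28 40 64
f 40 30 65
f 64 65 37
f 40 65 64
f 32 45 61
f 45 28 60
f 61 60 36
f 45 60 61
f 34 52 53
f 52 32 49
f 53 49 33
f 52 49 53
f 35 58 54
f 58 34 50
f 54 50 27
f 58 50 54



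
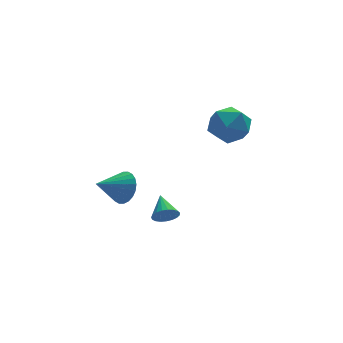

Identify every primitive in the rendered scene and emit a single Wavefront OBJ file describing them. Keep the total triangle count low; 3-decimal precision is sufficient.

v -2.89 -0.774 -2.169
v -2.456 -1.368 -1.651
v -4.23 -1.126 -1.451
v -2.429 -1.076 -1.458
v -2.473 -0.738 -1.373
v -2.58 -0.406 -1.409
v -2.734 -0.129 -1.561
v -2.912 0.049 -1.805
v -3.087 0.102 -2.105
v -3.232 0.022 -2.415
v -3.325 -0.179 -2.687
v -3.351 -0.471 -2.88
v -3.308 -0.809 -2.965
v -3.201 -1.142 -2.929
v -3.047 -1.418 -2.778
v -2.869 -1.597 -2.533
v -2.694 -1.65 -2.233
v -2.549 -1.57 -1.924
v 1.712 0.034 -0.156
v 2.58 0.601 0.333
v 1.74 -1.201 1.227
v 2.608 -0.634 1.716
v 1.563 -0.165 1.682
v 1.545 0.599 0.828
v 2.775 -1.199 0.732
v 2.757 -0.435 -0.122
v 3.236 -0.161 0.882
v 2.487 0.478 1.469
v 1.833 -1.078 0.091
v 1.084 -0.439 0.678
v -1.318 -2.082 -3.468
v -0.951 -1.863 -3.958
v -1.242 -0.918 -2.892
v -1.201 -1.804 -4.044
v -1.47 -1.793 -4.03
v -1.714 -1.832 -3.919
v -1.889 -1.914 -3.73
v -1.965 -2.025 -3.496
v -1.93 -2.146 -3.257
v -1.788 -2.255 -3.054
v -1.566 -2.335 -2.923
v -1.301 -2.371 -2.886
v -1.038 -2.356 -2.95
v -0.824 -2.295 -3.103
v -0.696 -2.196 -3.319
v -0.675 -2.078 -3.561
v -0.765 -1.96 -3.787
f 2 1 4
f 2 4 3
f 4 1 5
f 4 5 3
f 5 1 6
f 5 6 3
f 6 1 7
f 6 7 3
f 7 1 8
f 7 8 3
f 8 1 9
f 8 9 3
f 9 1 10
f 9 10 3
f 10 1 11
f 10 11 3
f 11 1 12
f 11 12 3
f 12 1 13
f 12 13 3
f 13 1 14
f 13 14 3
f 14 1 15
f 14 15 3
f 15 1 16
f 15 16 3
f 16 1 17
f 16 17 3
f 17 1 18
f 17 18 3
f 18 1 2
f 18 2 3
f 19 30 24
f 19 24 20
f 19 20 26
f 19 26 29
f 19 29 30
f 20 24 28
f 24 30 23
f 30 29 21
f 29 26 25
f 26 20 27
f 22 28 23
f 22 23 21
f 22 21 25
f 22 25 27
f 22 27 28
f 23 28 24
f 21 23 30
f 25 21 29
f 27 25 26
f 28 27 20
f 32 31 34
f 32 34 33
f 34 31 35
f 34 35 33
f 35 31 36
f 35 36 33
f 36 31 37
f 36 37 33
f 37 31 38
f 37 38 33
f 38 31 39
f 38 39 33
f 39 31 40
f 39 40 33
f 40 31 41
f 40 41 33
f 41 31 42
f 41 42 33
f 42 31 43
f 42 43 33
f 43 31 44
f 43 44 33
f 44 31 45
f 44 45 33
f 45 31 46
f 45 46 33
f 46 31 47
f 46 47 33
f 47 31 32
f 47 32 33



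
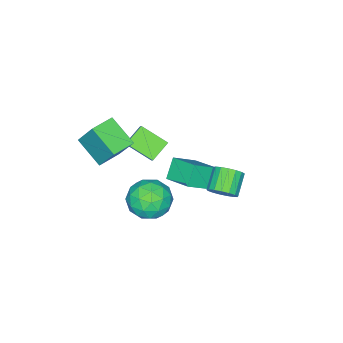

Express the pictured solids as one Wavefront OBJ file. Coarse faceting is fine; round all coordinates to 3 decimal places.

v 2.017 -3.24 1.697
v 1.803 -4.671 2.628
v 2.16 -2.227 3.287
v 1.946 -3.658 4.218
v 3.254 -3.422 1.702
v 3.04 -4.853 2.633
v 3.397 -2.409 3.292
v 3.183 -3.84 4.223
v -1.256 -4.562 0.443
v -0.654 -4.001 1.289
v -1.541 -3.173 -0.276
v -0.939 -2.612 0.57
v -0.221 -4.688 -0.21
v 0.381 -4.127 0.636
v -0.506 -3.299 -0.929
v 0.096 -2.738 -0.083
v 0.201 1.425 0.013
v 0.659 0.98 0.425
v -0.343 0.63 1.159
v -0.801 1.075 0.747
v 0.672 1.301 0.596
v -0.329 0.95 1.33
v 0.577 1.65 0.634
v -0.424 1.299 1.368
v 0.396 1.948 0.529
v -0.605 1.597 1.263
v 0.17 2.126 0.306
v -0.831 1.775 1.04
v -0.049 2.143 0.016
v -1.05 1.793 0.75
v -0.21 1.996 -0.275
v -1.212 1.646 0.459
v -0.278 1.719 -0.499
v -1.279 1.368 0.234
v -0.236 1.374 -0.607
v -1.237 1.023 0.127
v -0.094 1.041 -0.572
v -1.095 0.69 0.161
v 0.116 0.796 -0.404
v -0.885 0.445 0.33
v 0.345 0.695 -0.14
v -0.657 0.344 0.594
v 0.541 0.762 0.159
v -0.461 0.411 0.893
v 1.717 -1.592 -1.414
v 2.15 -2.115 -2.414
v -0.05 -2.345 -1.786
v 0.383 -2.868 -2.786
v 0.735 -3.26 -1.698
v 1.827 -2.795 -1.468
v 0.273 -1.665 -2.732
v 1.365 -1.2 -2.502
v 1.258 -2.161 -3.229
v 1.543 -3.146 -2.589
v 0.557 -1.314 -1.611
v 0.842 -2.299 -0.971
v 2.089 -1.787 -1.881
v 0.011 -2.673 -2.319
v 0.218 -2.903 -1.679
v 0.473 -3.211 -2.267
v 1.899 -2.187 -1.325
v 2.153 -2.494 -1.913
v 1.322 -3.167 -1.492
v -0.053 -1.966 -2.287
v 0.201 -2.273 -2.875
v 1.627 -1.249 -1.933
v 1.882 -1.557 -2.521
v 0.778 -1.293 -2.708
v 1.819 -2.122 -2.948
v 0.78 -2.564 -3.167
v 0.716 -1.857 -3.135
v 1.357 -1.584 -3
v 1.987 -2.701 -2.572
v 0.948 -3.144 -2.791
v 1.155 -3.374 -2.151
v 1.797 -3.101 -2.016
v 1.462 -2.728 -3.051
v 1.152 -1.316 -1.409
v 0.113 -1.759 -1.628
v 0.303 -1.359 -2.184
v 0.945 -1.086 -2.049
v 1.32 -1.896 -1.033
v 0.281 -2.338 -1.252
v 0.743 -2.876 -1.2
v 1.384 -2.603 -1.065
v 0.638 -1.732 -1.149
v -2.393 -2.442 -3.713
v -3.206 -2.638 -2.757
v -2.138 -0.952 -3.189
v -2.952 -1.148 -2.234
v -1.228 -2.952 -2.826
v -2.042 -3.148 -1.871
v -0.974 -1.462 -2.303
v -1.787 -1.658 -1.347
f 2 4 1
f 5 2 1
f 1 4 3
f 3 5 1
f 2 8 4
f 6 2 5
f 6 8 2
f 4 8 3
f 7 5 3
f 3 8 7
f 7 6 5
f 8 6 7
f 10 12 9
f 13 10 9
f 9 12 11
f 11 13 9
f 10 16 12
f 14 10 13
f 14 16 10
f 12 16 11
f 15 13 11
f 11 16 15
f 15 14 13
f 16 14 15
f 18 17 21
f 18 21 19
f 19 21 22
f 19 22 20
f 21 17 23
f 21 23 22
f 22 23 24
f 22 24 20
f 23 17 25
f 23 25 24
f 24 25 26
f 24 26 20
f 25 17 27
f 25 27 26
f 26 27 28
f 26 28 20
f 27 17 29
f 27 29 28
f 28 29 30
f 28 30 20
f 29 17 31
f 29 31 30
f 30 31 32
f 30 32 20
f 31 17 33
f 31 33 32
f 32 33 34
f 32 34 20
f 33 17 35
f 33 35 34
f 34 35 36
f 34 36 20
f 35 17 37
f 35 37 36
f 36 37 38
f 36 38 20
f 37 17 39
f 37 39 38
f 38 39 40
f 38 40 20
f 39 17 41
f 39 41 40
f 40 41 42
f 40 42 20
f 41 17 43
f 41 43 42
f 42 43 44
f 42 44 20
f 43 17 18
f 43 18 44
f 44 18 19
f 44 19 20
f 45 82 61
f 82 56 85
f 61 85 50
f 82 85 61
f 45 61 57
f 61 50 62
f 57 62 46
f 61 62 57
f 45 57 66
f 57 46 67
f 66 67 52
f 57 67 66
f 45 66 78
f 66 52 81
f 78 81 55
f 66 81 78
f 45 78 82
f 78 55 86
f 82 86 56
f 78 86 82
f 46 62 73
f 62 50 76
f 73 76 54
f 62 76 73
f 50 85 63
f 85 56 84
f 63 84 49
f 85 84 63
f 56 86 83
f 86 55 79
f 83 79 47
f 86 79 83
f 55 81 80
f 81 52 68
f 80 68 51
f 81 68 80
f 52 67 72
f 67 46 69
f 72 69 53
f 67 69 72
f 48 74 60
f 74 54 75
f 60 75 49
f 74 75 60
f 48 60 58
f 60 49 59
f 58 59 47
f 60 59 58
f 48 58 65
f 58 47 64
f 65 64 51
f 58 64 65
f 48 65 70
f 65 51 71
f 70 71 53
f 65 71 70
f 48 70 74
f 70 53 77
f 74 77 54
f 70 77 74
f 49 75 63
f 75 54 76
f 63 76 50
f 75 76 63
f 47 59 83
f 59 49 84
f 83 84 56
f 59 84 83
f 51 64 80
f 64 47 79
f 80 79 55
f 64 79 80
f 53 71 72
f 71 51 68
f 72 68 52
f 71 68 72
f 54 77 73
f 77 53 69
f 73 69 46
f 77 69 73
f 88 90 87
f 91 88 87
f 87 90 89
f 89 91 87
f 88 94 90
f 92 88 91
f 92 94 88
f 90 94 89
f 93 91 89
f 89 94 93
f 93 92 91
f 94 92 93



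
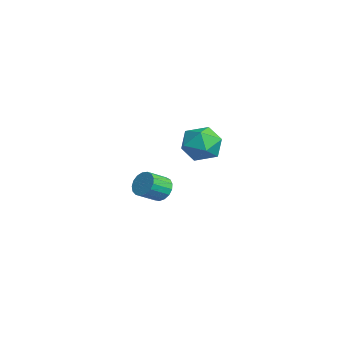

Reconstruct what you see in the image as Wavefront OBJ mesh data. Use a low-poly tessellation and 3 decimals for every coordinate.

v 1.673 3.243 3.817
v 2.265 3.614 4.617
v 3.095 2.726 3.003
v 3.687 3.097 3.803
v 3.067 2.248 3.951
v 2.188 2.567 4.454
v 3.172 3.773 3.166
v 2.293 4.092 3.669
v 3.192 3.942 4.214
v 3.127 2.999 4.699
v 2.233 3.341 2.921
v 2.168 2.398 3.406
v -3.231 2.89 -1.525
v -2.583 2.875 -1.901
v -2.24 1.875 -1.272
v -2.889 1.89 -0.895
v -2.511 3.08 -1.615
v -2.169 2.08 -0.986
v -2.605 3.241 -1.308
v -2.262 2.241 -0.679
v -2.842 3.321 -1.051
v -2.499 2.321 -0.422
v -3.168 3.303 -0.902
v -2.825 2.303 -0.273
v -3.508 3.191 -0.896
v -3.166 2.191 -0.267
v -3.786 3.009 -1.034
v -3.443 2.009 -0.405
v -3.936 2.8 -1.284
v -3.594 1.8 -0.655
v -3.925 2.612 -1.59
v -3.582 1.612 -0.96
v -3.754 2.487 -1.88
v -3.412 1.487 -1.251
v -3.464 2.455 -2.089
v -3.122 1.455 -1.46
v -3.121 2.522 -2.169
v -2.779 1.522 -1.54
v -2.803 2.674 -2.101
v -2.46 1.674 -1.472
f 1 12 6
f 1 6 2
f 1 2 8
f 1 8 11
f 1 11 12
f 2 6 10
f 6 12 5
f 12 11 3
f 11 8 7
f 8 2 9
f 4 10 5
f 4 5 3
f 4 3 7
f 4 7 9
f 4 9 10
f 5 10 6
f 3 5 12
f 7 3 11
f 9 7 8
f 10 9 2
f 14 13 17
f 14 17 15
f 15 17 18
f 15 18 16
f 17 13 19
f 17 19 18
f 18 19 20
f 18 20 16
f 19 13 21
f 19 21 20
f 20 21 22
f 20 22 16
f 21 13 23
f 21 23 22
f 22 23 24
f 22 24 16
f 23 13 25
f 23 25 24
f 24 25 26
f 24 26 16
f 25 13 27
f 25 27 26
f 26 27 28
f 26 28 16
f 27 13 29
f 27 29 28
f 28 29 30
f 28 30 16
f 29 13 31
f 29 31 30
f 30 31 32
f 30 32 16
f 31 13 33
f 31 33 32
f 32 33 34
f 32 34 16
f 33 13 35
f 33 35 34
f 34 35 36
f 34 36 16
f 35 13 37
f 35 37 36
f 36 37 38
f 36 38 16
f 37 13 39
f 37 39 38
f 38 39 40
f 38 40 16
f 39 13 14
f 39 14 40
f 40 14 15
f 40 15 16



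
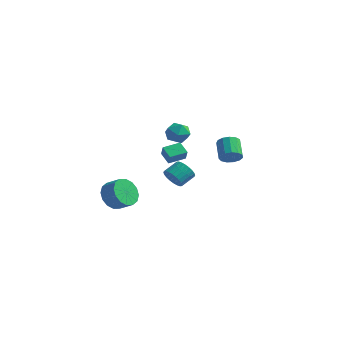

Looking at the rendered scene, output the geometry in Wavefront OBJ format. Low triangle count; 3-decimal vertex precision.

v 4.256 1.275 1.717
v 4.826 1.562 1.953
v 4.114 2.351 2.718
v 3.544 2.065 2.483
v 4.722 1.766 1.645
v 4.009 2.555 2.41
v 4.47 1.814 1.361
v 3.757 2.603 2.126
v 4.15 1.691 1.19
v 3.437 2.48 1.955
v 3.863 1.436 1.186
v 3.151 2.225 1.951
v 3.702 1.13 1.351
v 2.99 1.919 2.116
v 3.717 0.87 1.633
v 3.004 1.66 2.398
v 3.902 0.739 1.941
v 3.19 1.529 2.706
v 4.201 0.778 2.178
v 3.488 1.568 2.943
v 4.517 0.975 2.269
v 3.804 1.765 3.034
v 4.75 1.267 2.185
v 4.037 2.057 2.95
v -4.236 1.527 -3.642
v -3.785 1.997 -4.453
v -2.853 2.043 -3.908
v -3.304 1.573 -3.098
v -3.981 2.397 -4.152
v -3.05 2.444 -3.607
v -4.246 2.564 -3.714
v -3.314 2.611 -3.169
v -4.508 2.453 -3.257
v -3.576 2.5 -2.712
v -4.697 2.094 -2.903
v -3.765 2.141 -2.358
v -4.762 1.583 -2.747
v -3.831 1.63 -2.202
v -4.687 1.057 -2.832
v -3.755 1.103 -2.287
v -4.49 0.656 -3.133
v -3.559 0.703 -2.588
v -4.226 0.489 -3.571
v -3.294 0.536 -3.026
v -3.964 0.6 -4.028
v -3.032 0.647 -3.483
v -3.775 0.959 -4.382
v -2.843 1.006 -3.837
v -3.709 1.47 -4.538
v -2.778 1.517 -3.993
v 1.237 -0.449 1.103
v 0.535 -0.168 1.573
v 1.737 0.504 1.28
v 1.035 0.785 1.75
v 1.565 -0.745 1.77
v 0.863 -0.464 2.24
v 2.065 0.208 1.947
v 1.363 0.489 2.417
v 1.56 0.933 2.701
v 2.036 0.527 3.231
v 0.504 0.253 3.129
v 0.98 -0.153 3.659
v 0.83 0.645 3.771
v 1.482 1.066 3.507
v 1.058 -0.286 2.853
v 1.71 0.135 2.589
v 1.726 -0.226 3.325
v 1.585 0.349 3.893
v 0.955 0.431 2.467
v 0.814 1.006 3.035
v -1.181 3.282 -2.065
v -0.877 3.563 -2.702
v -0.614 4.479 -2.172
v -0.919 4.198 -1.535
v -1.157 3.657 -2.725
v -0.895 4.573 -2.196
v -1.441 3.694 -2.648
v -1.179 4.61 -2.119
v -1.685 3.668 -2.482
v -1.423 4.584 -1.953
v -1.853 3.583 -2.253
v -1.591 4.499 -1.723
v -1.918 3.453 -1.995
v -1.656 4.369 -1.465
v -1.871 3.296 -1.747
v -1.609 4.212 -1.218
v -1.719 3.137 -1.548
v -1.457 4.053 -1.019
v -1.486 3.001 -1.428
v -1.223 3.917 -0.898
v -1.205 2.907 -1.404
v -0.943 3.823 -0.875
v -0.921 2.87 -1.481
v -0.659 3.786 -0.952
v -0.677 2.896 -1.647
v -0.415 3.812 -1.118
v -0.509 2.981 -1.877
v -0.247 3.897 -1.347
v -0.444 3.111 -2.135
v -0.182 4.027 -1.605
v -0.491 3.268 -2.382
v -0.229 4.184 -1.853
v -0.643 3.427 -2.581
v -0.381 4.343 -2.052
f 2 1 5
f 2 5 3
f 3 5 6
f 3 6 4
f 5 1 7
f 5 7 6
f 6 7 8
f 6 8 4
f 7 1 9
f 7 9 8
f 8 9 10
f 8 10 4
f 9 1 11
f 9 11 10
f 10 11 12
f 10 12 4
f 11 1 13
f 11 13 12
f 12 13 14
f 12 14 4
f 13 1 15
f 13 15 14
f 14 15 16
f 14 16 4
f 15 1 17
f 15 17 16
f 16 17 18
f 16 18 4
f 17 1 19
f 17 19 18
f 18 19 20
f 18 20 4
f 19 1 21
f 19 21 20
f 20 21 22
f 20 22 4
f 21 1 23
f 21 23 22
f 22 23 24
f 22 24 4
f 23 1 2
f 23 2 24
f 24 2 3
f 24 3 4
f 26 25 29
f 26 29 27
f 27 29 30
f 27 30 28
f 29 25 31
f 29 31 30
f 30 31 32
f 30 32 28
f 31 25 33
f 31 33 32
f 32 33 34
f 32 34 28
f 33 25 35
f 33 35 34
f 34 35 36
f 34 36 28
f 35 25 37
f 35 37 36
f 36 37 38
f 36 38 28
f 37 25 39
f 37 39 38
f 38 39 40
f 38 40 28
f 39 25 41
f 39 41 40
f 40 41 42
f 40 42 28
f 41 25 43
f 41 43 42
f 42 43 44
f 42 44 28
f 43 25 45
f 43 45 44
f 44 45 46
f 44 46 28
f 45 25 47
f 45 47 46
f 46 47 48
f 46 48 28
f 47 25 49
f 47 49 48
f 48 49 50
f 48 50 28
f 49 25 26
f 49 26 50
f 50 26 27
f 50 27 28
f 52 54 51
f 55 52 51
f 51 54 53
f 53 55 51
f 52 58 54
f 56 52 55
f 56 58 52
f 54 58 53
f 57 55 53
f 53 58 57
f 57 56 55
f 58 56 57
f 59 70 64
f 59 64 60
f 59 60 66
f 59 66 69
f 59 69 70
f 60 64 68
f 64 70 63
f 70 69 61
f 69 66 65
f 66 60 67
f 62 68 63
f 62 63 61
f 62 61 65
f 62 65 67
f 62 67 68
f 63 68 64
f 61 63 70
f 65 61 69
f 67 65 66
f 68 67 60
f 72 71 75
f 72 75 73
f 73 75 76
f 73 76 74
f 75 71 77
f 75 77 76
f 76 77 78
f 76 78 74
f 77 71 79
f 77 79 78
f 78 79 80
f 78 80 74
f 79 71 81
f 79 81 80
f 80 81 82
f 80 82 74
f 81 71 83
f 81 83 82
f 82 83 84
f 82 84 74
f 83 71 85
f 83 85 84
f 84 85 86
f 84 86 74
f 85 71 87
f 85 87 86
f 86 87 88
f 86 88 74
f 87 71 89
f 87 89 88
f 88 89 90
f 88 90 74
f 89 71 91
f 89 91 90
f 90 91 92
f 90 92 74
f 91 71 93
f 91 93 92
f 92 93 94
f 92 94 74
f 93 71 95
f 93 95 94
f 94 95 96
f 94 96 74
f 95 71 97
f 95 97 96
f 96 97 98
f 96 98 74
f 97 71 99
f 97 99 98
f 98 99 100
f 98 100 74
f 99 71 101
f 99 101 100
f 100 101 102
f 100 102 74
f 101 71 103
f 101 103 102
f 102 103 104
f 102 104 74
f 103 71 72
f 103 72 104
f 104 72 73
f 104 73 74

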